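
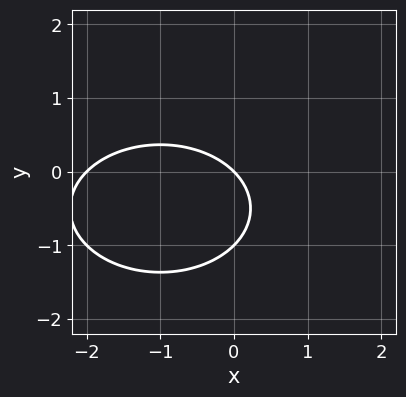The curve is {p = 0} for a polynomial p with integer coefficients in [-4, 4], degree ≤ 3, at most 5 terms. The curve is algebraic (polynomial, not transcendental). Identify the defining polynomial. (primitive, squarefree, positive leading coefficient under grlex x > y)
First, deg p = 2. A generic line meets the curve in up to 2 points.
Next, against the integer gridlines: the y-axis gridline crossings are at y ∈ {-1, 0}; among the integer gridlines, it crosses the x-axis at x ∈ {-2, 0}.
Finally, putting this together gives p.

x^2 + 2*y^2 + 2*x + 2*y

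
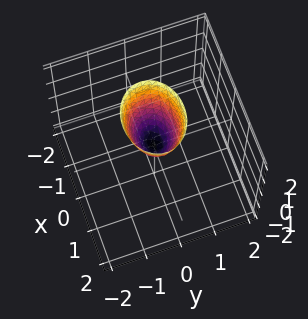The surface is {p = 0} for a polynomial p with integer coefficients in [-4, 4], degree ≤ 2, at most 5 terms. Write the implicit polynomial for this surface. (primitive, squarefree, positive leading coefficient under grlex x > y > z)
2*x^2 + 3*y^2 - z

1. deg p = 2. A single bowl opening along one axis; a quadric.
2. Symmetries: mirror symmetry x ↦ −x ⇒ only even powers of x; mirror symmetry y ↦ −y ⇒ only even powers of y.
3. Checking where it meets the axes: one x-axis crossing is at x = 0; one z-axis crossing is at z = 0; it crosses the y-axis at the gridline y = 0.
4. Fitting integer coefficients to these (and the overall shape) gives p.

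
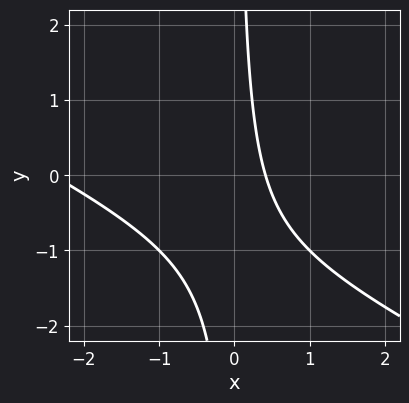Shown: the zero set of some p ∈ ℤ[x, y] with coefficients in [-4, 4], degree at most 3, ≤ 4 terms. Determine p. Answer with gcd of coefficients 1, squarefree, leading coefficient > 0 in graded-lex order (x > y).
1. deg p = 2. The shape is more complex than any degree-1 curve.
2. From the visible intercepts: the curve avoids every integer y-axis point in the box.
3. The integer polynomial consistent with all of this is the stated p.

x^2 + 2*x*y + 2*x - 1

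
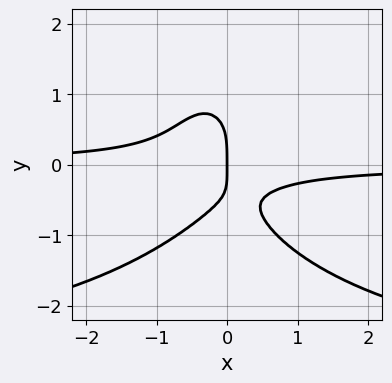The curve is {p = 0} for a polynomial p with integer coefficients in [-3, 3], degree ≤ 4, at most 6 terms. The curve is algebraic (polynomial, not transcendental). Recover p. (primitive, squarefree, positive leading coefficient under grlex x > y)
1. deg p = 4.
2. Checking where it meets the axes: it meets the y-axis at y = 0 (among the integer gridlines); it meets the x-axis at x = 0 (among the integer gridlines).
3. Matching integer coefficients to the picture gives p.

x^2*y^2 + y^4 + 3*x^2*y + x*y + x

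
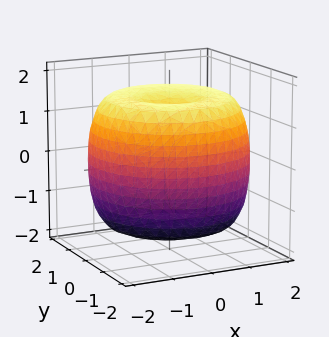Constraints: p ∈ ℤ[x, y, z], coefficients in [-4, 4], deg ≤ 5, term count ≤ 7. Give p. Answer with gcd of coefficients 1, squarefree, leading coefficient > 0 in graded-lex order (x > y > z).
x^4 + 2*x^2*y^2 + y^4 - 3*x^2 - 3*y^2 + 2*z^2 - 3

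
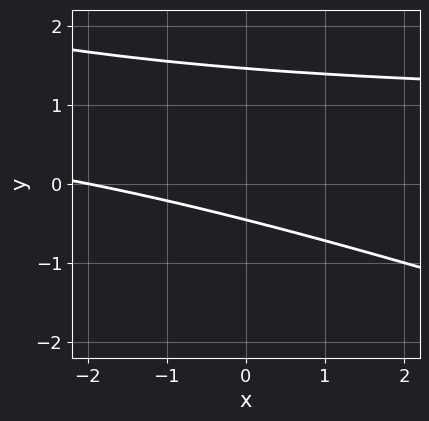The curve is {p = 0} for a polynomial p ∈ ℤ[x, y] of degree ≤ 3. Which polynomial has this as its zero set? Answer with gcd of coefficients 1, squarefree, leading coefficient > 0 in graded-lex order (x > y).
1. deg p = 2. No degree-1 curve has this shape.
2. Against the integer gridlines: it crosses the x-axis at the gridline x = -2.
3. Together with the visible shape, these determine p as stated.

x*y + 3*y^2 - x - 3*y - 2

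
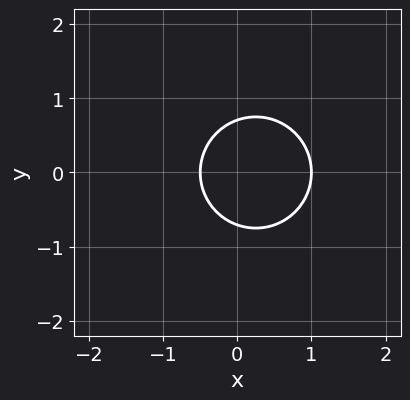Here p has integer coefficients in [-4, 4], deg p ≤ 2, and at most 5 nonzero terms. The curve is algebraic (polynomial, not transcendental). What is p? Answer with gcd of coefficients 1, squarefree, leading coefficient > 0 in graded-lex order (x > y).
1. The degree is 2 — no degree-1 curve has this shape.
2. Symmetries: it's symmetric under y → −y, forcing even powers of y.
3. Observable constraints: it crosses the x-axis at the gridline x = 1.
4. Fitting integer coefficients to these (and the overall shape) gives p.

2*x^2 + 2*y^2 - x - 1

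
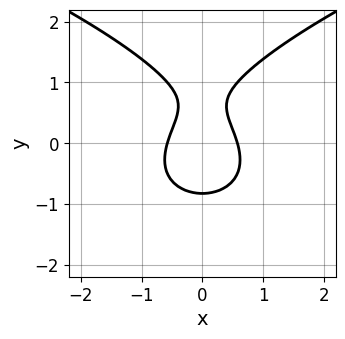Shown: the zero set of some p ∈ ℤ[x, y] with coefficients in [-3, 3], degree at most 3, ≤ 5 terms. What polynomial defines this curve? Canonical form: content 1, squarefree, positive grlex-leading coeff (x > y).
(a) Degree: no degree-2 curve has this shape, so deg p = 3.
(b) Symmetries: it's symmetric under x → −x, forcing even powers of x.
(c) Fitting integer coefficients to these (and the overall shape) gives p.

2*y^3 - 3*x^2 - y^2 - y + 1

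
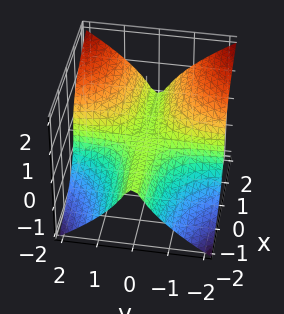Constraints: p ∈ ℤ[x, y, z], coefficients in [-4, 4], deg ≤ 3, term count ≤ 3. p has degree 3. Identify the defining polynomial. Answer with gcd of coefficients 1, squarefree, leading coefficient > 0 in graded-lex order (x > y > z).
First, deg p = 3.
Then, observable constraints: every point of the x-axis in the box is on the surface; it crosses the z-axis at the gridline z = 0.
Finally, these observations pin down the coefficients.

2*x*y^2 - 2*z^3 - z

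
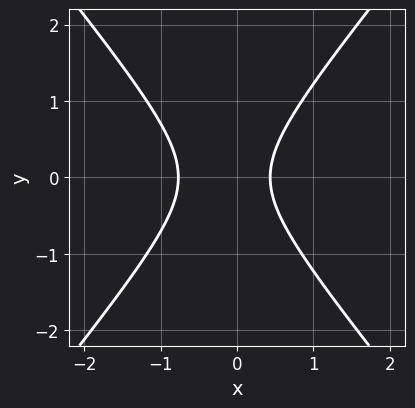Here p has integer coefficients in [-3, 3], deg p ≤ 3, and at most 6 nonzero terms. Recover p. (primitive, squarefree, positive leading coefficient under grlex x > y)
3*x^2 - 2*y^2 + x - 1

First, deg p = 2.
Then, symmetries: it's symmetric under y → −y, forcing even powers of y.
Next, checking where it meets the axes: no y-intercept at any integer in the box.
Finally, assembling these constraints gives the stated polynomial.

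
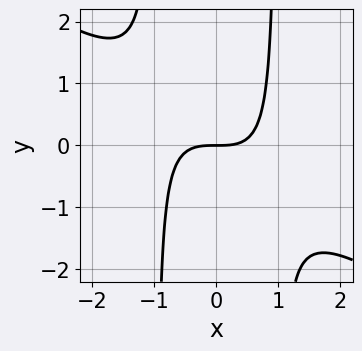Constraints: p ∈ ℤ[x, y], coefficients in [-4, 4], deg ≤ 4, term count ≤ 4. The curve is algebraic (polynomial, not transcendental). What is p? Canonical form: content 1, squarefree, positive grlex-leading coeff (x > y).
1. The degree is 3 — a generic line meets the curve in up to 3 points.
2. From the axis intercepts and sections: it meets the y-axis at y = 0 (among the integer gridlines); it meets the x-axis at x = 0 (among the integer gridlines).
3. Assembling these constraints gives the stated polynomial.

2*x^3 + 3*x^2*y - 3*y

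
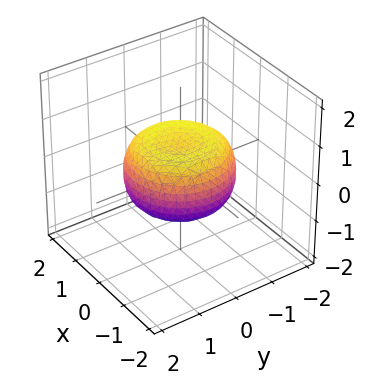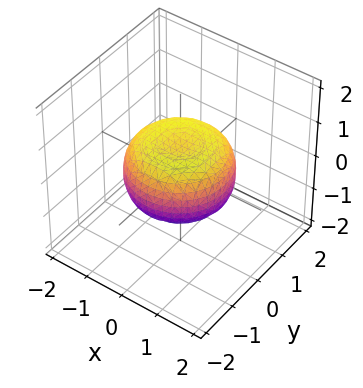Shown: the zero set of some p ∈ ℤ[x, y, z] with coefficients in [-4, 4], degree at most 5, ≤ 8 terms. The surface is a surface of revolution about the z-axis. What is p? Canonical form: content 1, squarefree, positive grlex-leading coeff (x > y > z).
x^4 + 2*x^2*y^2 + y^4 - x^2 - y^2 + 2*z^2 - 1

(a) The degree is 4 — the shape is more complex than any degree-3 surface.
(b) Symmetries: rotational symmetry about the z-axis ⇒ p depends on x, y only through x² + y².
(c) From the axis intercepts and sections: a circular section at z = 0 has radius between 1 and 2.
(d) Solving for integer coefficients yields p as stated.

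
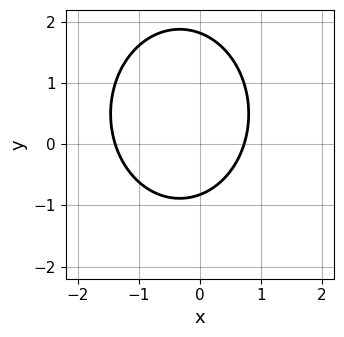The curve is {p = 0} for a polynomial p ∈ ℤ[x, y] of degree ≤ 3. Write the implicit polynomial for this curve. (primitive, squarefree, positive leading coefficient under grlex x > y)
3*x^2 + 2*y^2 + 2*x - 2*y - 3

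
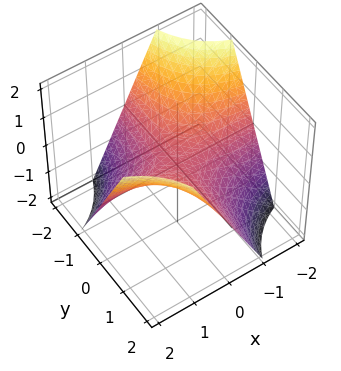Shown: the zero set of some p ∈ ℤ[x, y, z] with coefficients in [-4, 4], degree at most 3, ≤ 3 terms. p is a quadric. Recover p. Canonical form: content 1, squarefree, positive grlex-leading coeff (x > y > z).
1. The degree is 2 — a saddle surface; a quadric.
2. From the visible intercepts: every point of the y-axis in the box is on the surface; it crosses the z-axis at the gridline z = 0; every point of the x-axis in the box is on the surface.
3. Together with the visible shape, these determine p as stated.

x*y - z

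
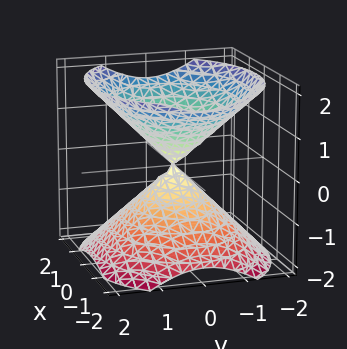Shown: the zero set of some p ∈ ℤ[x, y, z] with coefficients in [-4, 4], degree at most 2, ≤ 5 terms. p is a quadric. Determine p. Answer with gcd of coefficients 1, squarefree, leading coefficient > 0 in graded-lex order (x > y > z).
2*x^2 + 3*y^2 - 3*z^2

(a) I count 2 distinct pieces.
(b) Degree: a double cone through the origin; a quadric, so deg p = 2.
(c) Symmetries: the y ↦ −y reflection is a symmetry, so y appears only in even powers; mirror symmetry x ↦ −x ⇒ only even powers of x; mirror symmetry z ↦ −z ⇒ only even powers of z.
(d) From the axis intercepts and sections: it meets the z-axis at z = 0 (among the integer gridlines); it meets the y-axis at y = 0 (among the integer gridlines).
(e) Fitting integer coefficients to these (and the overall shape) gives p.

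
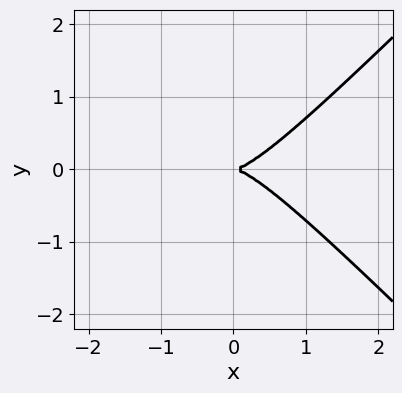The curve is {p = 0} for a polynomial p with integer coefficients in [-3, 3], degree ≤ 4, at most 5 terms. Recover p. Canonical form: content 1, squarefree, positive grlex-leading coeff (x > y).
x^3 - x*y^2 - y^2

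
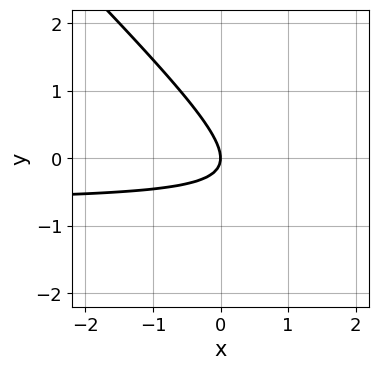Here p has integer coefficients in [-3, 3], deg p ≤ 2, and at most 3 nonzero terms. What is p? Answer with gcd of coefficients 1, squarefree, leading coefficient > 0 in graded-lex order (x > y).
3*x*y + 3*y^2 + 2*x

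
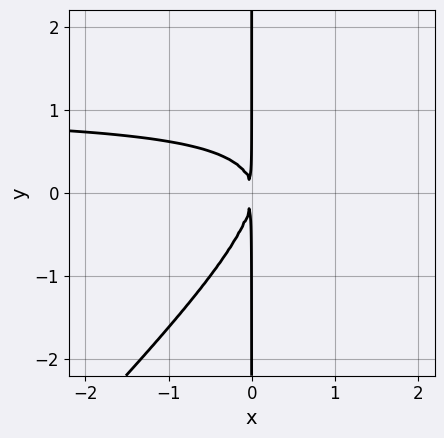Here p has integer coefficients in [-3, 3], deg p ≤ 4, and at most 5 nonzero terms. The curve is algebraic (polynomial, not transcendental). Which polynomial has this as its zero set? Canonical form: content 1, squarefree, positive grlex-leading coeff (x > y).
Degree: the shape is more complex than any degree-2 curve, so deg p = 3.
Observable constraints: the visible y-axis segment lies entirely on the curve.
Assembling these constraints gives the stated polynomial.

x^2*y - x*y^2 - x^2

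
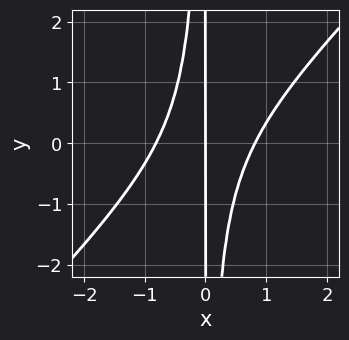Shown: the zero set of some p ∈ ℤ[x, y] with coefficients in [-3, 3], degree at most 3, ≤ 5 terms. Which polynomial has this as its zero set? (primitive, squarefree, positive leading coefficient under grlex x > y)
3*x^3 - 3*x^2*y - 2*x

First, the degree is 3 — a generic line meets the curve in up to 3 points.
Next, reading off the gridlines: one x-axis crossing is at x = 0; every point of the y-axis in the box is on the curve.
Finally, fitting integer coefficients to these (and the overall shape) gives p.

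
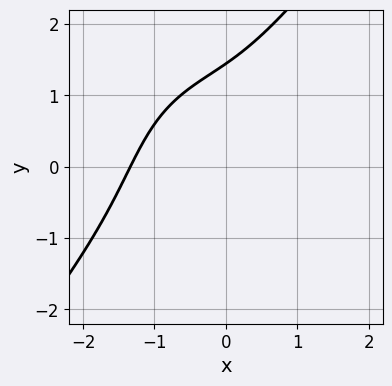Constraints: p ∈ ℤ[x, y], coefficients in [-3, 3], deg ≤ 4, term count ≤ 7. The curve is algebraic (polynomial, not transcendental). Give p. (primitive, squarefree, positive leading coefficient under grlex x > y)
1. The degree is 3 — the shape is more complex than any degree-2 curve.
2. Solving for integer coefficients yields p as stated.

2*x^3 - y^3 + x^2 + 3*x*y + 3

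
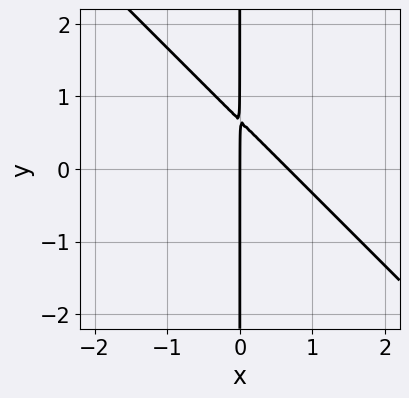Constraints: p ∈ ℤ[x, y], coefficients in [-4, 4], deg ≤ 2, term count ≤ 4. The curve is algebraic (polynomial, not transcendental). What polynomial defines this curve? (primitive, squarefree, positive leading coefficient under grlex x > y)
3*x^2 + 3*x*y - 2*x

(a) The degree is 2 — a generic line meets the curve in up to 2 points.
(b) Observable constraints: one x-axis crossing is at x = 0; every point of the y-axis in the box is on the curve.
(c) Assembling these constraints gives the stated polynomial.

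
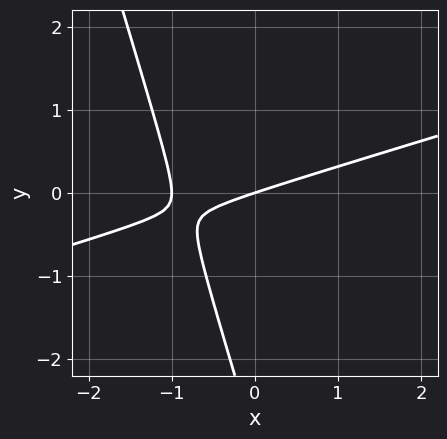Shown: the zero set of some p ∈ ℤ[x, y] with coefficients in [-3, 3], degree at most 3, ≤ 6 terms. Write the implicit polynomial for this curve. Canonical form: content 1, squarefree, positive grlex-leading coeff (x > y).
(a) Degree: no degree-1 curve has this shape, so deg p = 2.
(b) From the axis intercepts and sections: the x-axis gridline crossings are at x ∈ {-1, 0}; one y-axis crossing is at y = 0.
(c) Fitting integer coefficients to these (and the overall shape) gives p.

x^2 - 3*x*y - y^2 + x - 3*y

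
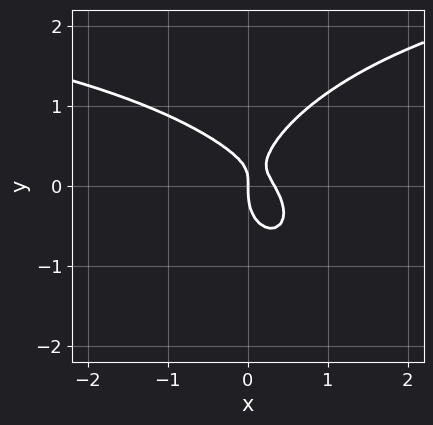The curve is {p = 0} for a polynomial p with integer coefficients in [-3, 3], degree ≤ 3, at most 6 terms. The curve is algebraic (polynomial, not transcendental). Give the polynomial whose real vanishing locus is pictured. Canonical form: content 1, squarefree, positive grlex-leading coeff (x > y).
x^2*y + 2*y^3 - 3*x^2 - 2*x*y + x

(a) Degree: a generic line meets the curve in up to 3 points, so deg p = 3.
(b) From the axis intercepts and sections: one x-axis crossing is at x = 0; it meets the y-axis at y = 0 (among the integer gridlines).
(c) Assembling these constraints gives the stated polynomial.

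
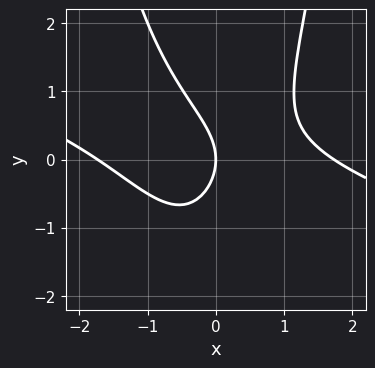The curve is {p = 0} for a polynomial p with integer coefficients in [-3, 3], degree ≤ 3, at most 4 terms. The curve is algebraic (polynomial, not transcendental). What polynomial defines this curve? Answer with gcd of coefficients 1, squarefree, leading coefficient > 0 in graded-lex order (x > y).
x^3 + 3*x^2*y - 2*y^2 - 3*x

1. Degree: a generic line meets the curve in up to 3 points, so deg p = 3.
2. Reading off the gridlines: it meets the x-axis at x = 0 (among the integer gridlines); one y-axis crossing is at y = 0.
3. Matching integer coefficients to the picture gives p.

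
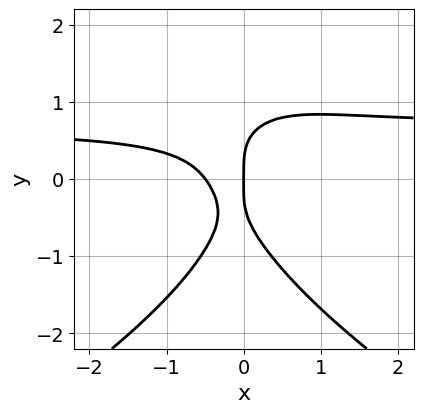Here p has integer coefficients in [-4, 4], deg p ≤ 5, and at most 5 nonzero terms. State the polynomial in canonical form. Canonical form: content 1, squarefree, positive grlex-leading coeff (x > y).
1. Degree: no degree-3 curve has this shape, so deg p = 4.
2. From the visible intercepts: one x-axis crossing is at x = 0; it meets the y-axis at y = 0 (among the integer gridlines).
3. These observations pin down the coefficients.

y^4 + 3*x^2*y - 2*x^2 - x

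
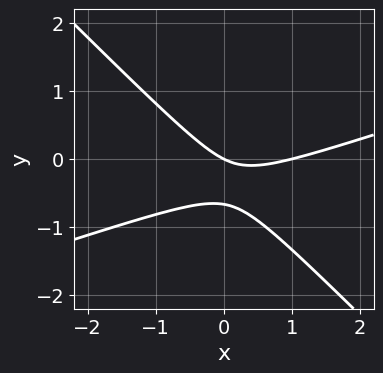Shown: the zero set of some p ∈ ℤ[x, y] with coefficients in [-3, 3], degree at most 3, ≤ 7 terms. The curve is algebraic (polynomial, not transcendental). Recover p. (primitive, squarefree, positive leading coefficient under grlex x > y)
First, deg p = 2. A generic line meets the curve in up to 2 points.
Then, checking where it meets the axes: one y-axis crossing is at y = 0; among the integer gridlines, it crosses the x-axis at x ∈ {0, 1}.
Finally, assembling these constraints gives the stated polynomial.

x^2 - 2*x*y - 3*y^2 - x - 2*y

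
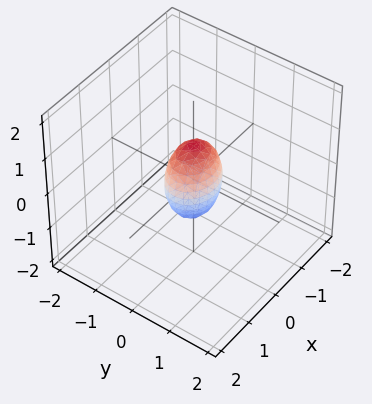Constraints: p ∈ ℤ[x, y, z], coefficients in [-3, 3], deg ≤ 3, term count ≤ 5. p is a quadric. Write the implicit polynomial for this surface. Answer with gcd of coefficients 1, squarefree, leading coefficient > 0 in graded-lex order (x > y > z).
2*x^2 + 3*y^2 + z^2 - 1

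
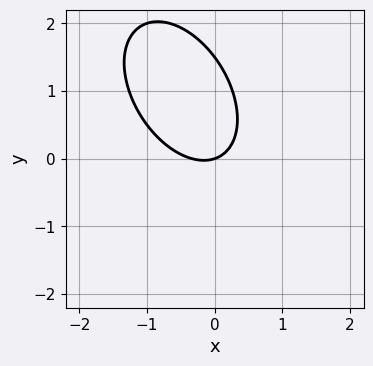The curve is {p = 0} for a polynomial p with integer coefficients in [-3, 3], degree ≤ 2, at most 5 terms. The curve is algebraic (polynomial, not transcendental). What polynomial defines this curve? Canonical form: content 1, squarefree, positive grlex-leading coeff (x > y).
(a) deg p = 2. No degree-1 curve has this shape.
(b) Observable constraints: it meets the y-axis at y = 0 (among the integer gridlines); one x-axis crossing is at x = 0.
(c) Putting this together gives p.

3*x^2 + 2*x*y + 2*y^2 + x - 3*y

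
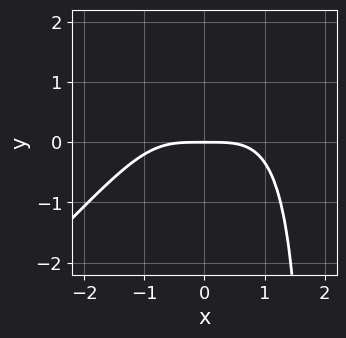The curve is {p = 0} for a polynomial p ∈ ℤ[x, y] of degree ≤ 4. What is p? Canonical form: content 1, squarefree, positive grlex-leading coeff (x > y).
x^4 - x^3*y + x^2*y + 3*y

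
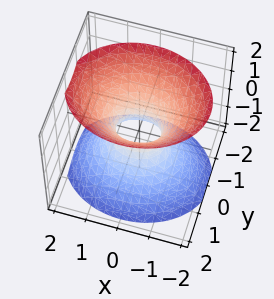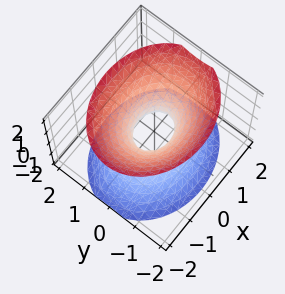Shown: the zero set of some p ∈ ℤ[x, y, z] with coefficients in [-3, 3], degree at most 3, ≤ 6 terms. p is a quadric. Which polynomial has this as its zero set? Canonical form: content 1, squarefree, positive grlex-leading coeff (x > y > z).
First, degree: an hourglass — one-sheet hyperboloid; a quadric, so deg p = 2.
Next, symmetries: it's symmetric under y → −y, forcing even powers of y; the x ↦ −x reflection is a symmetry, so x appears only in even powers; it's symmetric under z → −z, forcing even powers of z.
Next, reading off the gridlines: it misses every integer gridline on the z-axis.
Finally, solving for integer coefficients yields p as stated.

2*x^2 + 3*y^2 - 2*z^2 - 1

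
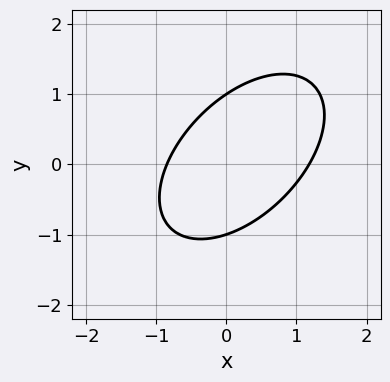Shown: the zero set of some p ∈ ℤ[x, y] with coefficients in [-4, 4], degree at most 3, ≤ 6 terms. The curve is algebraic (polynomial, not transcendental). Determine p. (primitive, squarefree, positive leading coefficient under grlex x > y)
3*x^2 - 3*x*y + 3*y^2 - x - 3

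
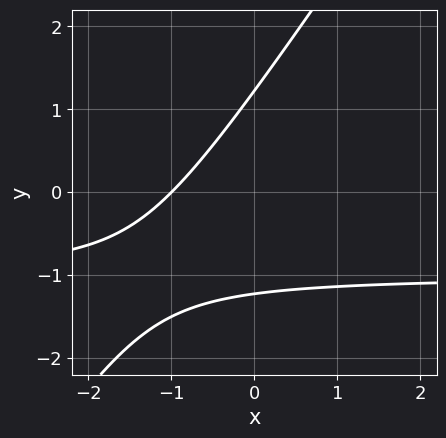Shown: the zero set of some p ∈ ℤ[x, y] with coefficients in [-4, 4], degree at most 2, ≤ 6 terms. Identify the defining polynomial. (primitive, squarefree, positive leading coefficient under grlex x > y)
1. The degree is 2 — no degree-1 curve has this shape.
2. Reading off the gridlines: one x-axis crossing is at x = -1.
3. Together with the visible shape, these determine p as stated.

3*x*y - 2*y^2 + 3*x + 3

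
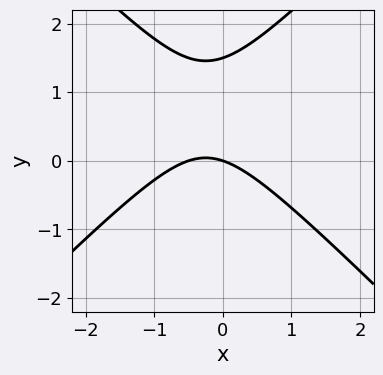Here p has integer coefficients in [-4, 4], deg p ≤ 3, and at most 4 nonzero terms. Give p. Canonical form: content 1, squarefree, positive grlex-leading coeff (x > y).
2*x^2 - 2*y^2 + x + 3*y

(a) Degree: no degree-1 curve has this shape, so deg p = 2.
(b) From the axis intercepts and sections: it crosses the x-axis at the gridline x = 0; it meets the y-axis at y = 0 (among the integer gridlines).
(c) Putting this together gives p.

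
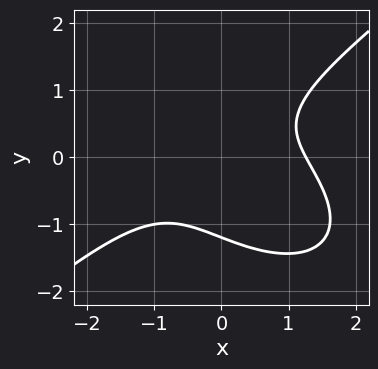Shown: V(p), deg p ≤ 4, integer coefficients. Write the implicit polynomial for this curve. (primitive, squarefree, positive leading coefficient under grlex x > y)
First, degree: a generic line meets the curve in up to 3 points, so deg p = 3.
Finally, the integer polynomial consistent with all of this is the stated p.

x^3 - 2*y^3 + 2*x*y - y^2 - 2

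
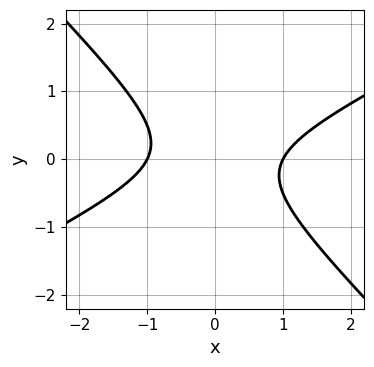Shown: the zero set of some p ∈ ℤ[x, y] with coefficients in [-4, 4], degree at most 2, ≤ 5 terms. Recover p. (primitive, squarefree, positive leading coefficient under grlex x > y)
First, degree: no degree-1 curve has this shape, so deg p = 2.
Next, checking where it meets the axes: among the integer gridlines, it crosses the x-axis at x ∈ {-1, 1}; the curve avoids every integer y-axis point in the box.
Finally, fitting integer coefficients to these (and the overall shape) gives p.

x^2 - x*y - 2*y^2 - 1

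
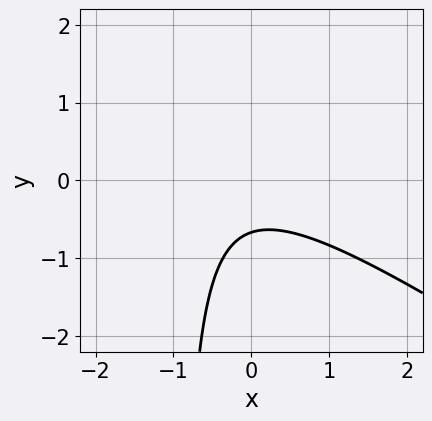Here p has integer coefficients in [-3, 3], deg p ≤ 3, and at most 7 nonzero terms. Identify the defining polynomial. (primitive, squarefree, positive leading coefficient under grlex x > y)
2*x^2 + 3*x*y + x + 3*y + 2

1. Degree: the shape is more complex than any degree-1 curve, so deg p = 2.
2. From the axis intercepts and sections: it misses every integer gridline on the x-axis.
3. Putting this together gives p.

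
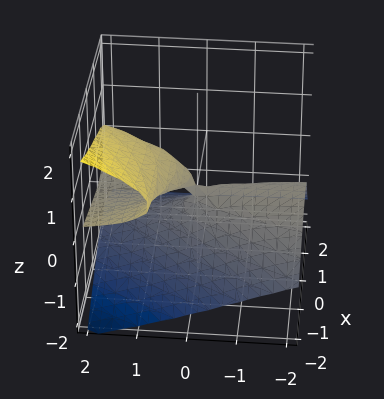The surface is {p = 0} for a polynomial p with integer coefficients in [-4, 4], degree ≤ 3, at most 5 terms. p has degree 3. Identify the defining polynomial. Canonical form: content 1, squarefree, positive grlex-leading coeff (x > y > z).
x^2*z - x*y*z - 3*z^3 - x^2 + 2*y*z

(a) deg p = 3.
(b) From the visible intercepts: it crosses the z-axis at the gridline z = 0; it meets the x-axis at x = 0 (among the integer gridlines); every point of the y-axis in the box is on the surface.
(c) Matching integer coefficients to the picture gives p.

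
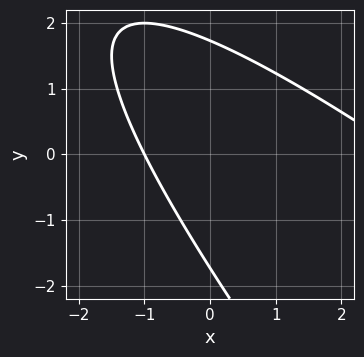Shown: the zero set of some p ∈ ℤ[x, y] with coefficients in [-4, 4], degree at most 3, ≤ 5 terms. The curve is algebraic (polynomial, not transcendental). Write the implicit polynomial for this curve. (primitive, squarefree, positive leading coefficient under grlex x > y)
x^2 + 2*x*y + y^2 - 2*x - 3

deg p = 2. No degree-1 curve has this shape.
From the axis intercepts and sections: it meets the x-axis at x = -1 (among the integer gridlines).
The integer polynomial consistent with all of this is the stated p.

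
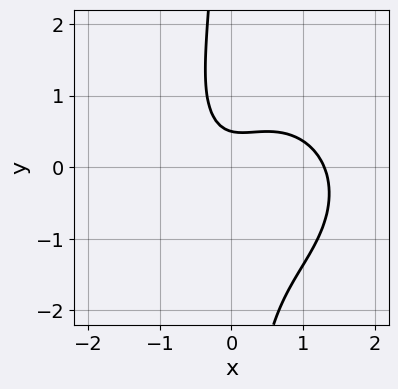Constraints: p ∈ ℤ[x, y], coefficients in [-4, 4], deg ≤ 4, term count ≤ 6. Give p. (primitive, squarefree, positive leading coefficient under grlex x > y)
2*x^3 + 2*x*y^2 - 2*x^2 + 2*y - 1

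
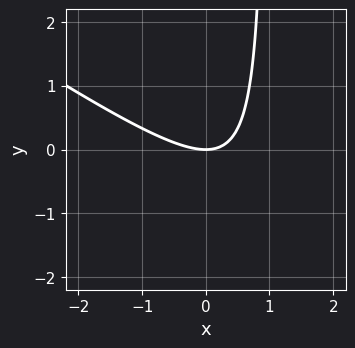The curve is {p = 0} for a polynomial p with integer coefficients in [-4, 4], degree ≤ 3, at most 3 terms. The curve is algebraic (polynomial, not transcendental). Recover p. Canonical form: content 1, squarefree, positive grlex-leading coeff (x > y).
2*x^2 + 3*x*y - 3*y

First, the degree is 2 — a generic line meets the curve in up to 2 points.
Next, reading off the gridlines: it meets the y-axis at y = 0 (among the integer gridlines); it crosses the x-axis at the gridline x = 0.
Finally, matching integer coefficients to the picture gives p.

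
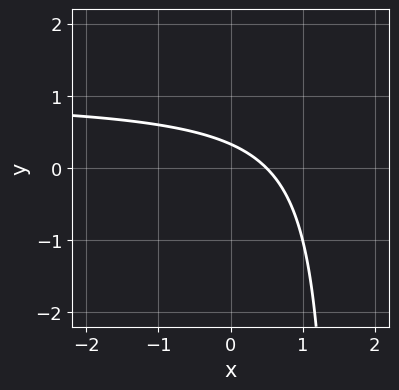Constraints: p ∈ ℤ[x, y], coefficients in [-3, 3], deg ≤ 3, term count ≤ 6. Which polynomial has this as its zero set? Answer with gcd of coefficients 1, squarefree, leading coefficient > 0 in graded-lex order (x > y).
1. The degree is 2 — no degree-1 curve has this shape.
2. Solving for integer coefficients yields p as stated.

2*x*y - 2*x - 3*y + 1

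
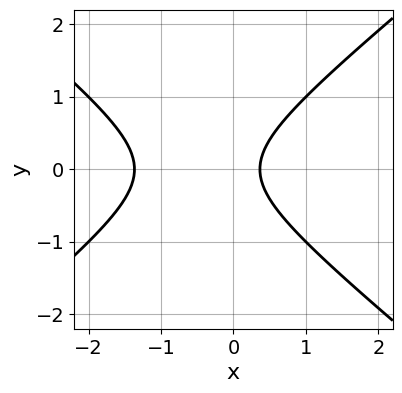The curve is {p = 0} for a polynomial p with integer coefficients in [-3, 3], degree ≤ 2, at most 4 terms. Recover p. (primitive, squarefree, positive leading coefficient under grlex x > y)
Degree: the shape is more complex than any degree-1 curve, so deg p = 2.
Symmetries: the y ↦ −y reflection is a symmetry, so y appears only in even powers.
Against the integer gridlines: the curve avoids every integer y-axis point in the box.
Matching integer coefficients to the picture gives p.

2*x^2 - 3*y^2 + 2*x - 1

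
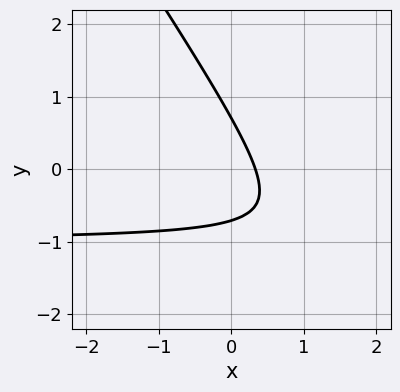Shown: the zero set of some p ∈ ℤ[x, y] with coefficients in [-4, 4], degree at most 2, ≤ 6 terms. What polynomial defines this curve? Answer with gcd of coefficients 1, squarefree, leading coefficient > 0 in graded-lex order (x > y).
The degree is 2 — the shape is more complex than any degree-1 curve.
The integer polynomial consistent with all of this is the stated p.

3*x*y + 2*y^2 + 3*x - 1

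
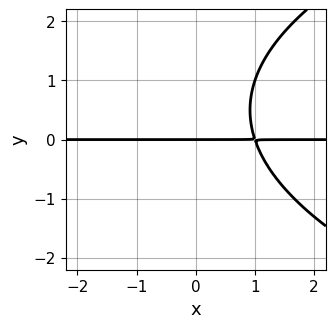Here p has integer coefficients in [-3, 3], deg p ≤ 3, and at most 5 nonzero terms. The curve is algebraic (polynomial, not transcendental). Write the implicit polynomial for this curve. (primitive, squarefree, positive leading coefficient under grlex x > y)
(a) The degree is 3 — no degree-2 curve has this shape.
(b) Observable constraints: every point of the x-axis in the box is on the curve; one y-axis crossing is at y = 0.
(c) Fitting integer coefficients to these (and the overall shape) gives p.

y^3 - 3*x*y - y^2 + 3*y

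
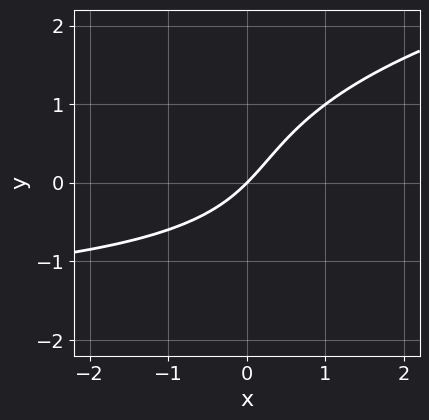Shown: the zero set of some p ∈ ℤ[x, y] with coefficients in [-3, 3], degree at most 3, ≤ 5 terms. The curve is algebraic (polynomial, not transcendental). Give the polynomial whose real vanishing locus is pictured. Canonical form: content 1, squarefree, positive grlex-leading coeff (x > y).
The degree is 3 — the shape is more complex than any degree-2 curve.
Observable constraints: it meets the x-axis at x = 0 (among the integer gridlines); it crosses the y-axis at the gridline y = 0.
Putting this together gives p.

y^3 - x*y - 2*x + 2*y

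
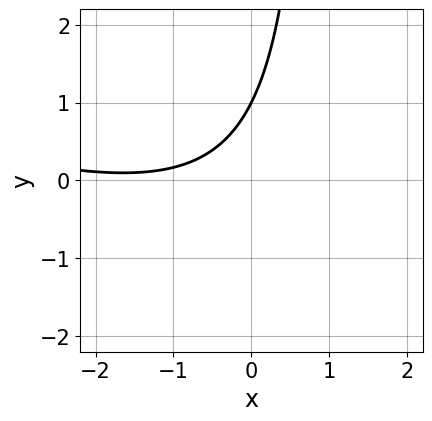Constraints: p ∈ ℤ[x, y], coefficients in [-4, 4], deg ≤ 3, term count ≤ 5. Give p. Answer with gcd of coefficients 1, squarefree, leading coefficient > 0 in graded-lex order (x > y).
First, degree: the shape is more complex than any degree-1 curve, so deg p = 2.
Next, from the visible intercepts: it crosses the y-axis at the gridline y = 1; the curve avoids every integer x-axis point in the box.
Finally, fitting integer coefficients to these (and the overall shape) gives p.

x^2 + 3*x*y + 3*x - 3*y + 3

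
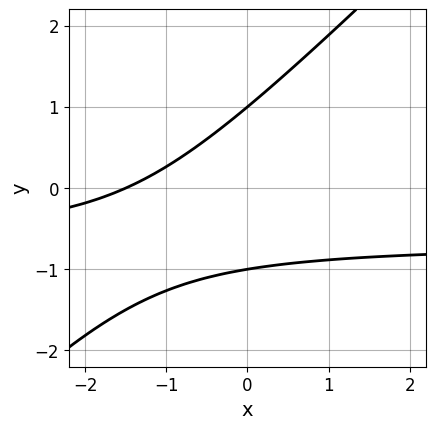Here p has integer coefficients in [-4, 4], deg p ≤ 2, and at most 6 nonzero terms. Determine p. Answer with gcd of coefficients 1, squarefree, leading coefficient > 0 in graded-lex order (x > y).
1. The degree is 2 — a generic line meets the curve in up to 2 points.
2. From the visible intercepts: among the integer gridlines, it crosses the y-axis at y ∈ {-1, 1}.
3. Solving for integer coefficients yields p as stated.

3*x*y - 3*y^2 + 2*x + 3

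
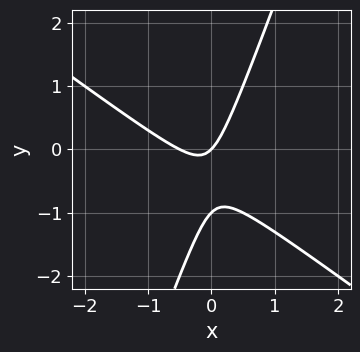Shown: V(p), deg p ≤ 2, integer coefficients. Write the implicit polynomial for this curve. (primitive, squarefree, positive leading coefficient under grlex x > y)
1. The degree is 2 — no degree-1 curve has this shape.
2. Checking where it meets the axes: it meets the x-axis at x = 0 (among the integer gridlines); the y-axis gridline crossings are at y ∈ {-1, 0}.
3. Solving for integer coefficients yields p as stated.

2*x^2 + 2*x*y - y^2 + x - y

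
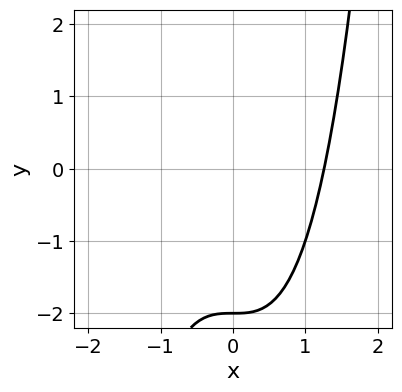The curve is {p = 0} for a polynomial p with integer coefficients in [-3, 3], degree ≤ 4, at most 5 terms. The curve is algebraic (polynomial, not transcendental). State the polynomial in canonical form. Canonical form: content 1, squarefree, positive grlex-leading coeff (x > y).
1. deg p = 3.
2. Reading off the gridlines: it meets the y-axis at y = -2 (among the integer gridlines).
3. Fitting integer coefficients to these (and the overall shape) gives p.

x^3 - y - 2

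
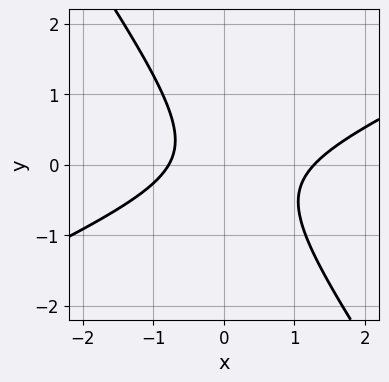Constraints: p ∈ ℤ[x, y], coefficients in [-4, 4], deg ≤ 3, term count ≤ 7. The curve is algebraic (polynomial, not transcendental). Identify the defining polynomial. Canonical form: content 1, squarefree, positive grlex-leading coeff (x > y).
First, the degree is 2 — the shape is more complex than any degree-1 curve.
Then, checking where it meets the axes: the curve avoids every integer y-axis point in the box.
Finally, matching integer coefficients to the picture gives p.

2*x^2 - 3*x*y - 3*y^2 - x - 2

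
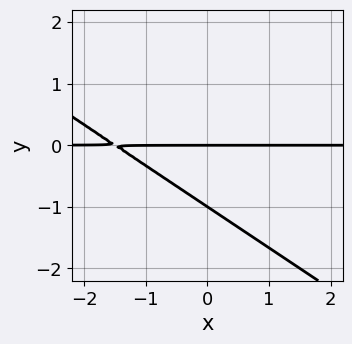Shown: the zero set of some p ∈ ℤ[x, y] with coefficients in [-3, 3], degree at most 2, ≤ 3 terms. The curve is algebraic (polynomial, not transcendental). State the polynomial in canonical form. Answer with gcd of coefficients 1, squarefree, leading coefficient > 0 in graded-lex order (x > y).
2*x*y + 3*y^2 + 3*y

First, deg p = 2. A generic line meets the curve in up to 2 points.
Then, from the axis intercepts and sections: every point of the x-axis in the box is on the curve; the y-axis gridline crossings are at y ∈ {-1, 0}.
Finally, together with the visible shape, these determine p as stated.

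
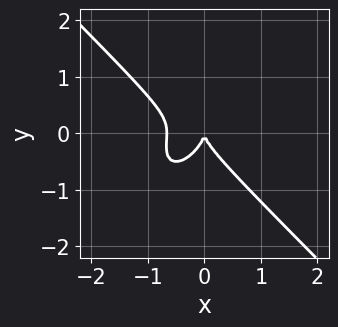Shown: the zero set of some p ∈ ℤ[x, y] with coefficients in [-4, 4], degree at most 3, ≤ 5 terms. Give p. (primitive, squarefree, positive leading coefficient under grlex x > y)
3*x^3 - x*y^2 + 2*y^3 + 2*x^2

First, the degree is 3 — the shape is more complex than any degree-2 curve.
Then, checking where it meets the axes: one y-axis crossing is at y = 0; it meets the x-axis at x = 0 (among the integer gridlines).
Finally, these observations pin down the coefficients.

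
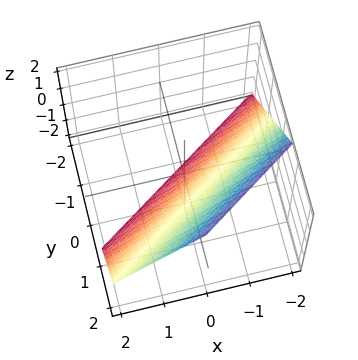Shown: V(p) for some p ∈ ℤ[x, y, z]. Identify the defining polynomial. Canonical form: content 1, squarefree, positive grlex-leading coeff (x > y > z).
First, degree: every cross-section is a straight line — this is a plane, so deg p = 1.
Next, from the axis intercepts and sections: it meets the z-axis at z = -1 (among the integer gridlines); one x-axis crossing is at x = -1.
Finally, putting this together gives p.

2*x - 3*y + 2*z + 2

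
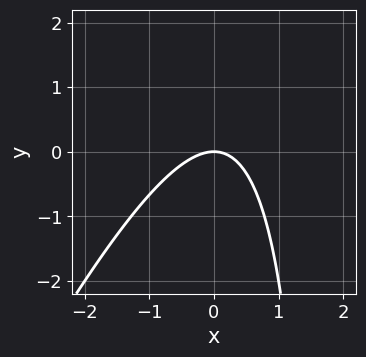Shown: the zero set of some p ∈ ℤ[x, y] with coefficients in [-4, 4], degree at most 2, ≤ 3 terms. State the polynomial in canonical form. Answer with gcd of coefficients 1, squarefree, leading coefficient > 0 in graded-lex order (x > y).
deg p = 2. The shape is more complex than any degree-1 curve.
Against the integer gridlines: it meets the x-axis at x = 0 (among the integer gridlines); it crosses the y-axis at the gridline y = 0.
Putting this together gives p.

2*x^2 - x*y + 2*y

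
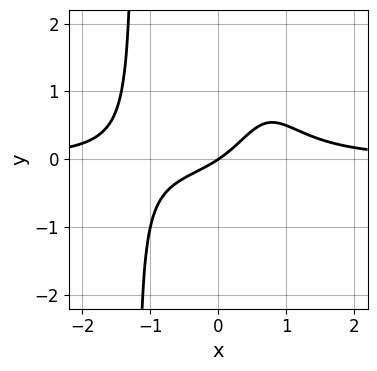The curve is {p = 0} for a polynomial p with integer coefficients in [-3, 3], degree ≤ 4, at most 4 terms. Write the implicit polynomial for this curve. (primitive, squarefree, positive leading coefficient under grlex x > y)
3*x^3*y - 2*x*y - 2*x + 3*y

1. Degree: no degree-3 curve has this shape, so deg p = 4.
2. Against the integer gridlines: it crosses the x-axis at the gridline x = 0; it crosses the y-axis at the gridline y = 0.
3. Assembling these constraints gives the stated polynomial.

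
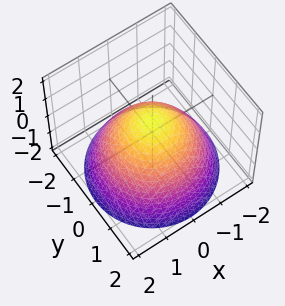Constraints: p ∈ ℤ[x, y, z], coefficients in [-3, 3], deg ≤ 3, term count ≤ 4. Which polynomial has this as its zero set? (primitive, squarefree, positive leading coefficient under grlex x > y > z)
(a) Degree: no degree-1 surface has this shape, so deg p = 2.
(b) Symmetries: rotational symmetry about the z-axis ⇒ p depends on x, y only through x² + y².
(c) Checking where it meets the axes: among the integer gridlines, it crosses the y-axis at y ∈ {-1, 1}; among the integer gridlines, it crosses the x-axis at x ∈ {-1, 1}.
(d) Assembling these constraints gives the stated polynomial.

2*x^2 + 2*y^2 + 3*z - 2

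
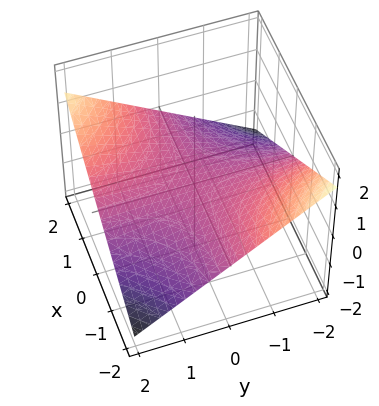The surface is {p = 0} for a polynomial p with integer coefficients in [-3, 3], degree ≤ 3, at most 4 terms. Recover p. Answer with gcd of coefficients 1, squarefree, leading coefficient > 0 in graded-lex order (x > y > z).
1. The degree is 2 — a saddle surface; a quadric.
2. Reading off the gridlines: the visible x-axis segment lies entirely on the surface; every point of the y-axis in the box is on the surface.
3. Together with the visible shape, these determine p as stated.

x*y - 3*z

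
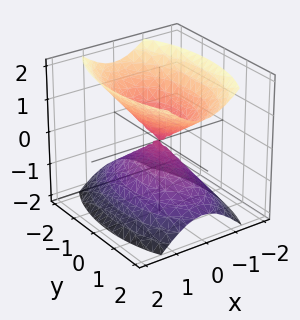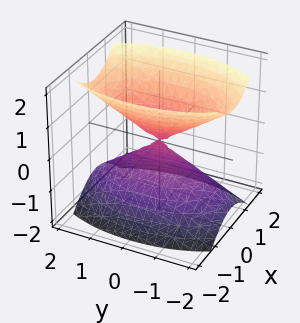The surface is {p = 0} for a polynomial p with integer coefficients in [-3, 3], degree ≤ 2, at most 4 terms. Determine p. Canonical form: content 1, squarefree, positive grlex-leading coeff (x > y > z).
3*x^2 + y^2 - 2*z^2

First, I count 2 distinct pieces.
Next, the degree is 2 — a double cone through the origin; a quadric.
Next, symmetries: it's symmetric under x → −x, forcing even powers of x; the y ↦ −y reflection is a symmetry, so y appears only in even powers; mirror symmetry z ↦ −z ⇒ only even powers of z.
Next, observable constraints: it crosses the z-axis at the gridline z = 0; it crosses the y-axis at the gridline y = 0; it crosses the x-axis at the gridline x = 0.
Finally, together with the visible shape, these determine p as stated.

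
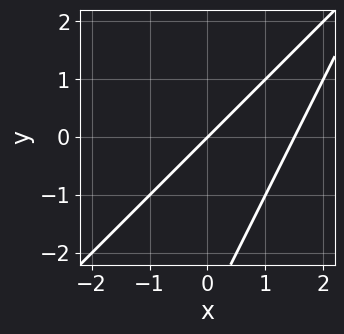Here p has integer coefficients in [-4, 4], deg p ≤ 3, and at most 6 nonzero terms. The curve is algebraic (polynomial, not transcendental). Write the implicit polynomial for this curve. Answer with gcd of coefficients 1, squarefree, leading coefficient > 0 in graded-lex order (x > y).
Degree: the shape is more complex than any degree-1 curve, so deg p = 2.
From the visible intercepts: one y-axis crossing is at y = 0; it crosses the x-axis at the gridline x = 0.
Together with the visible shape, these determine p as stated.

2*x^2 - 3*x*y + y^2 - 3*x + 3*y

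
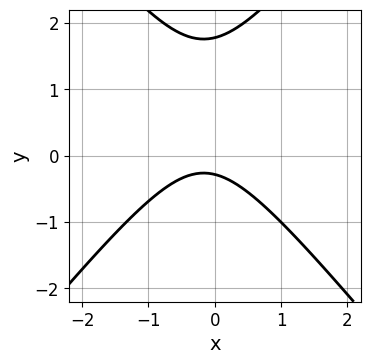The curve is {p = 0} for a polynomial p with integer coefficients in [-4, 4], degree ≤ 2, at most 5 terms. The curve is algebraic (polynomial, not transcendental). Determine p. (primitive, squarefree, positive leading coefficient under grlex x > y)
(a) The degree is 2 — no degree-1 curve has this shape.
(b) Observable constraints: no x-intercept at any integer in the box.
(c) The integer polynomial consistent with all of this is the stated p.

3*x^2 - 2*y^2 + x + 3*y + 1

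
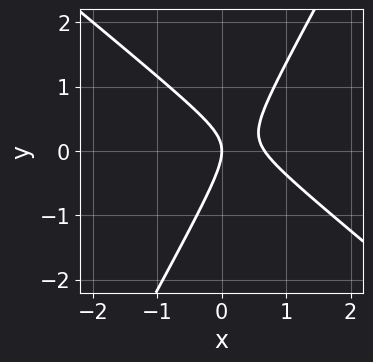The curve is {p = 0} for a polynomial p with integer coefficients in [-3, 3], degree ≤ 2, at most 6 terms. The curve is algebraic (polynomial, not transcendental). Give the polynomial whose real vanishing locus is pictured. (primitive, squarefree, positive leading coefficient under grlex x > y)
First, degree: the shape is more complex than any degree-1 curve, so deg p = 2.
Next, checking where it meets the axes: one x-axis crossing is at x = 0; it crosses the y-axis at the gridline y = 0.
Finally, the integer polynomial consistent with all of this is the stated p.

3*x^2 + 2*x*y - 2*y^2 - 2*x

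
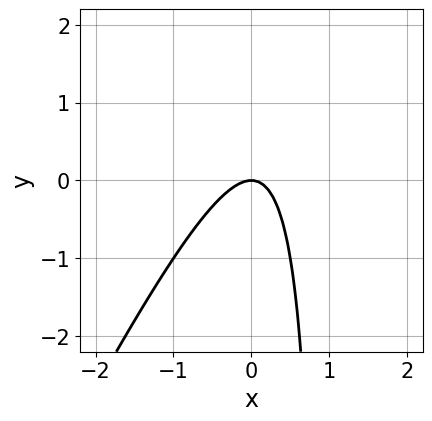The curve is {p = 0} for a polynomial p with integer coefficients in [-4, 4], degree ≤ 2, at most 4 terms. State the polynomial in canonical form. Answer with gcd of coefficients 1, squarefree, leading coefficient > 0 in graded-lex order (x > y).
2*x^2 - x*y + y

(a) deg p = 2. The shape is more complex than any degree-1 curve.
(b) From the axis intercepts and sections: it meets the y-axis at y = 0 (among the integer gridlines); it meets the x-axis at x = 0 (among the integer gridlines).
(c) Matching integer coefficients to the picture gives p.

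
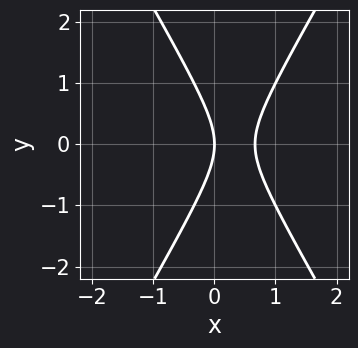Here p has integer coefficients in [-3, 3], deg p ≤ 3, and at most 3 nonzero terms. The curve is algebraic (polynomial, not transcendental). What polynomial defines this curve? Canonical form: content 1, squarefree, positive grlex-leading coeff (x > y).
3*x^2 - y^2 - 2*x

First, degree: a generic line meets the curve in up to 2 points, so deg p = 2.
Then, symmetries: it's symmetric under y → −y, forcing even powers of y.
Next, observable constraints: it crosses the x-axis at the gridline x = 0; it meets the y-axis at y = 0 (among the integer gridlines).
Finally, assembling these constraints gives the stated polynomial.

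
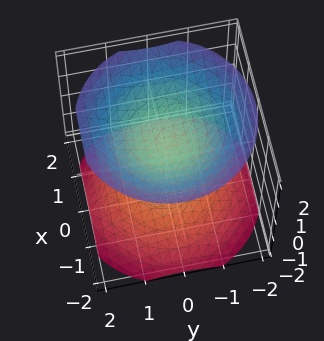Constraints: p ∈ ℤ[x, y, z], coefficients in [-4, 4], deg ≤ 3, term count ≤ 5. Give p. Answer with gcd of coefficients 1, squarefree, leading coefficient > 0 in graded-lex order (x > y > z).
2*x^2 + 2*y^2 - 3*z^2 + 3

1. There are 2 components. They look like related sheets of one shape, so recover p as a whole.
2. Degree: two sheets facing apart; a quadric, so deg p = 2.
3. Symmetries: mirror symmetry z ↦ −z ⇒ only even powers of z; the surface is invariant under rotation about z: p = q(x² + y², z).
4. Checking where it meets the axes: among the integer gridlines, it crosses the z-axis at z ∈ {-1, 1}; the surface avoids every integer x-axis point in the box.
5. The integer polynomial consistent with all of this is the stated p.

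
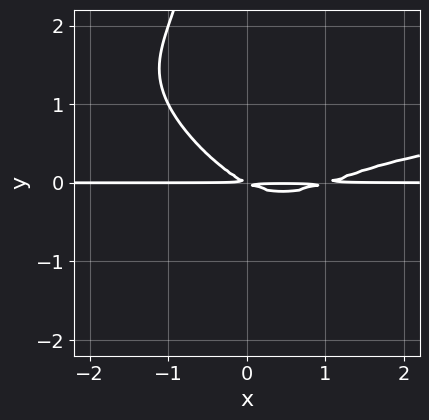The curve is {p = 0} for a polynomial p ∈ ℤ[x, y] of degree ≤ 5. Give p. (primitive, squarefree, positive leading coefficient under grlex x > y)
x^2*y^2 + x*y^3 - x^2*y + x*y + 2*y^2

The degree is 4 — the shape is more complex than any degree-3 curve.
From the axis intercepts and sections: the visible x-axis segment lies entirely on the curve.
Assembling these constraints gives the stated polynomial.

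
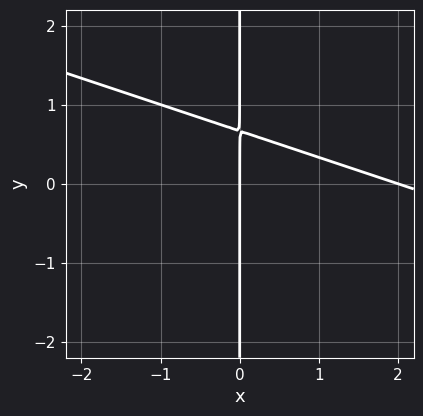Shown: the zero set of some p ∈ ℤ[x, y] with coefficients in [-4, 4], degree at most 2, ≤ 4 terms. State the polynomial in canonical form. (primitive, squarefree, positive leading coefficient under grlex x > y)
First, degree: no degree-1 curve has this shape, so deg p = 2.
Then, reading off the gridlines: among the integer gridlines, it crosses the x-axis at x ∈ {0, 2}; the visible y-axis segment lies entirely on the curve.
Finally, fitting integer coefficients to these (and the overall shape) gives p.

x^2 + 3*x*y - 2*x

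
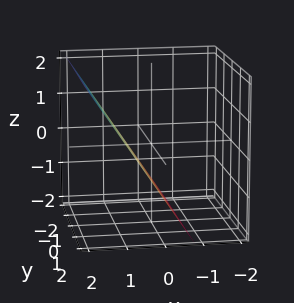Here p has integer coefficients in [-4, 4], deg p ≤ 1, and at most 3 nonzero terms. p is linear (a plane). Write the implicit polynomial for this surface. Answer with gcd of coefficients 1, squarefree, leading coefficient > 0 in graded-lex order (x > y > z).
3*x - 2*z - 2

The degree is 1 — every cross-section is a straight line — this is a plane.
Reading off the gridlines: it misses every integer gridline on the y-axis; it meets the z-axis at z = -1 (among the integer gridlines).
These observations pin down the coefficients.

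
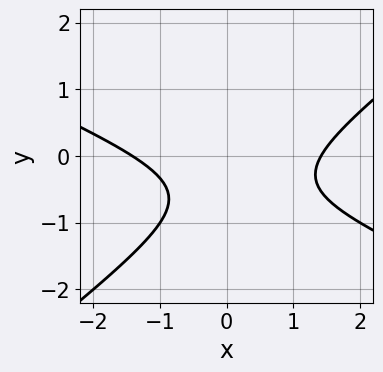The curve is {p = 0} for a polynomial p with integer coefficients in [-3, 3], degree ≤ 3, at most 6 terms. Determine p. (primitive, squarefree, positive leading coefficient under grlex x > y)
x^2 + x*y - 3*y^2 - 3*y - 2

deg p = 2. A generic line meets the curve in up to 2 points.
Observable constraints: no y-intercept at any integer in the box.
Fitting integer coefficients to these (and the overall shape) gives p.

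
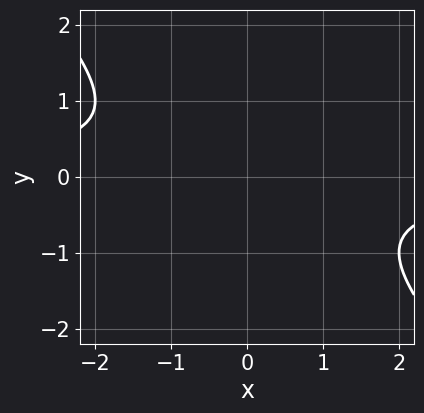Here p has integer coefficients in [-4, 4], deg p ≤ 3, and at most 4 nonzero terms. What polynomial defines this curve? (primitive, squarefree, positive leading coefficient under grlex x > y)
x*y + y^2 + 1

1. The degree is 2 — a generic line meets the curve in up to 2 points.
2. From the axis intercepts and sections: the curve avoids every integer x-axis point in the box; the curve avoids every integer y-axis point in the box.
3. Matching integer coefficients to the picture gives p.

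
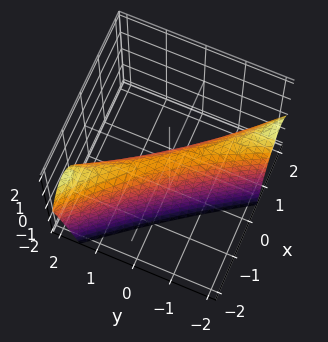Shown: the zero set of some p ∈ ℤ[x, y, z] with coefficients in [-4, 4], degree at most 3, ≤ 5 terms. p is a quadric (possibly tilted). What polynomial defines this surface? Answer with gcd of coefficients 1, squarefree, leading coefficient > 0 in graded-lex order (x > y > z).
2*x^2 + 3*x*y + y^2 + z

1. The degree is 2 — no degree-1 surface has this shape.
2. Against the integer gridlines: one z-axis crossing is at z = 0; one y-axis crossing is at y = 0; it crosses the x-axis at the gridline x = 0.
3. Together with the visible shape, these determine p as stated.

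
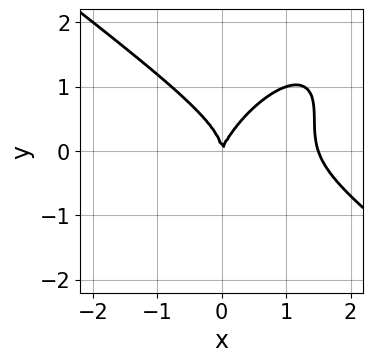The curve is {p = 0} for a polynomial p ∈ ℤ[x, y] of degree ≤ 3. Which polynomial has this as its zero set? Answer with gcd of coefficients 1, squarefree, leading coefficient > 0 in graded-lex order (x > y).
1. Degree: no degree-2 curve has this shape, so deg p = 3.
2. Checking where it meets the axes: one x-axis crossing is at x = 0; it meets the y-axis at y = 0 (among the integer gridlines).
3. Together with the visible shape, these determine p as stated.

2*x^3 - 2*x*y^2 + 2*y^3 - 3*x^2 + x*y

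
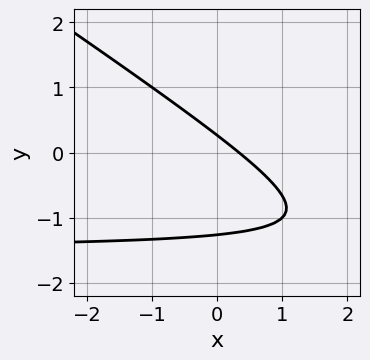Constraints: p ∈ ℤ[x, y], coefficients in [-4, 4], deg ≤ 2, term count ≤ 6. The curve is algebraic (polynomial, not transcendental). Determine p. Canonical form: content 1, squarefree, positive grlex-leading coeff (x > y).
(a) deg p = 2. A generic line meets the curve in up to 2 points.
(b) Putting this together gives p.

2*x*y + 3*y^2 + 3*x + 3*y - 1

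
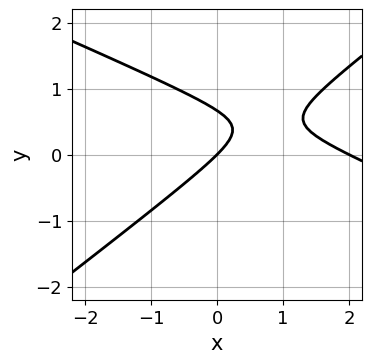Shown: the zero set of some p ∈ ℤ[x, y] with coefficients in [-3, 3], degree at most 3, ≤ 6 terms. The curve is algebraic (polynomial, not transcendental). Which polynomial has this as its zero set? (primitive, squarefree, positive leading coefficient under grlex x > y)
x^2 + x*y - 3*y^2 - 2*x + 2*y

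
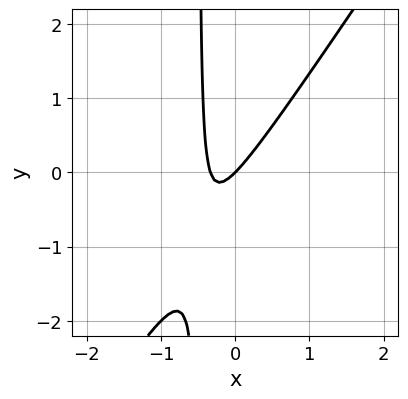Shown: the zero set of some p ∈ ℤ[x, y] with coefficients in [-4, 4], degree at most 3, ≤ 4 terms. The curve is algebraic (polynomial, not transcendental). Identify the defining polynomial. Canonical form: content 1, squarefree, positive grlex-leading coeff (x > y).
(a) deg p = 2. The shape is more complex than any degree-1 curve.
(b) Observable constraints: it crosses the x-axis at the gridline x = 0; it meets the y-axis at y = 0 (among the integer gridlines).
(c) Fitting integer coefficients to these (and the overall shape) gives p.

3*x^2 - 2*x*y + x - y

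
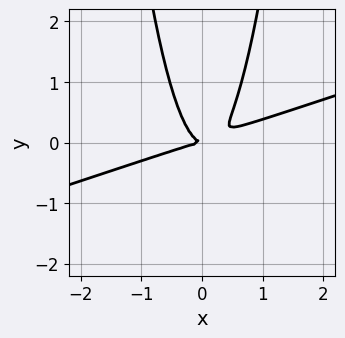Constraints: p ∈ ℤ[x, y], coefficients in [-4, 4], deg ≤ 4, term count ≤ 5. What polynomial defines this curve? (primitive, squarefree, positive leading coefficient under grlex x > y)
x^3 - 3*x^2*y + y^2

1. deg p = 3. The shape is more complex than any degree-2 curve.
2. Against the integer gridlines: it meets the y-axis at y = 0 (among the integer gridlines); one x-axis crossing is at x = 0.
3. Assembling these constraints gives the stated polynomial.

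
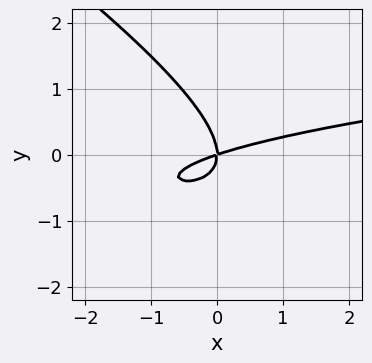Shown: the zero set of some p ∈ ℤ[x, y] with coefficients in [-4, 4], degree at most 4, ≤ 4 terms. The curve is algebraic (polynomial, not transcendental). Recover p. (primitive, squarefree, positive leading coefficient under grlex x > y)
2*x*y^2 + 3*y^3 - x^2 + 3*x*y

First, degree: the shape is more complex than any degree-2 curve, so deg p = 3.
Next, against the integer gridlines: it meets the y-axis at y = 0 (among the integer gridlines); one x-axis crossing is at x = 0.
Finally, solving for integer coefficients yields p as stated.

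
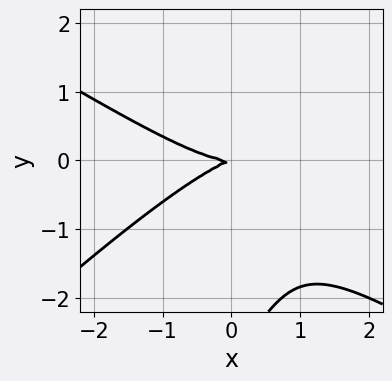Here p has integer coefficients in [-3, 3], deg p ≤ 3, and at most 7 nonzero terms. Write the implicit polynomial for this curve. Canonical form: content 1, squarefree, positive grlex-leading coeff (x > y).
First, the degree is 3 — no degree-2 curve has this shape.
Next, observable constraints: it meets the y-axis at y = 0 (among the integer gridlines); it meets the x-axis at x = 0 (among the integer gridlines).
Finally, the integer polynomial consistent with all of this is the stated p.

x^3 - 2*x*y^2 + y^3 - x*y + 3*y^2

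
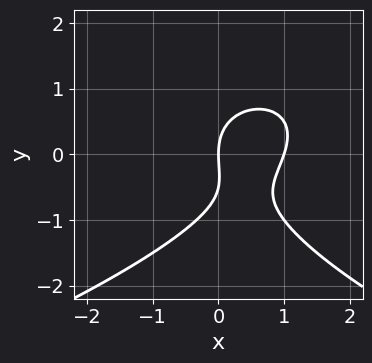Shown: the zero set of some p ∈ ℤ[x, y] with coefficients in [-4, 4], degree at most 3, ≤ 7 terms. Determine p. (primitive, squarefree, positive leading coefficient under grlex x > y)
deg p = 3. No degree-2 curve has this shape.
Observable constraints: among the integer gridlines, it crosses the x-axis at x ∈ {0, 1}; it meets the y-axis at y = 0 (among the integer gridlines).
Fitting integer coefficients to these (and the overall shape) gives p.

2*y^3 + 3*x^2 - x*y + y^2 - 3*x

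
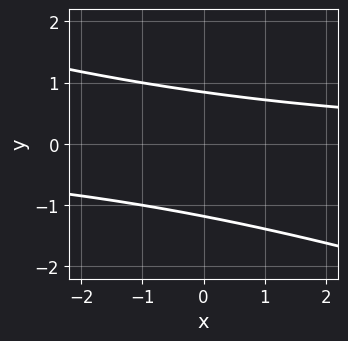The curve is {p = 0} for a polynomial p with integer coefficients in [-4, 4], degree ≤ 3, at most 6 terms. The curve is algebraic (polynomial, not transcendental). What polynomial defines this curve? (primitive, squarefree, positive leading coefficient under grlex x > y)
The degree is 2 — no degree-1 curve has this shape.
Reading off the gridlines: the curve avoids every integer x-axis point in the box.
Assembling these constraints gives the stated polynomial.

x*y + 3*y^2 + y - 3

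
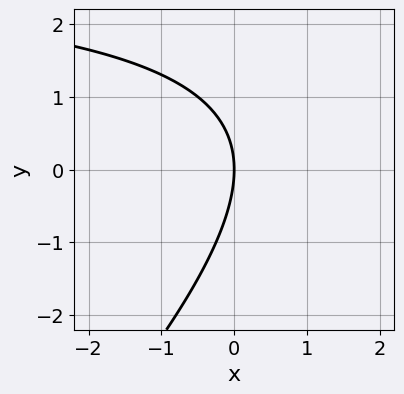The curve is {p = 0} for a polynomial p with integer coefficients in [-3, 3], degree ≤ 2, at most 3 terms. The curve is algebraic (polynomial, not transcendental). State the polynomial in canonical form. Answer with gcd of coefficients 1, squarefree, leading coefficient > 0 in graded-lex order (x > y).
x*y - y^2 - 3*x

(a) The degree is 2 — a generic line meets the curve in up to 2 points.
(b) Checking where it meets the axes: one y-axis crossing is at y = 0; it crosses the x-axis at the gridline x = 0.
(c) Together with the visible shape, these determine p as stated.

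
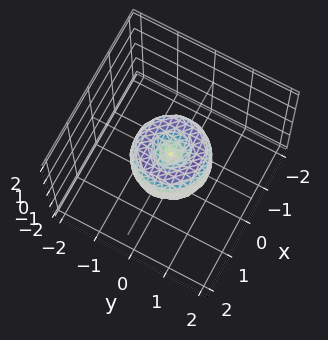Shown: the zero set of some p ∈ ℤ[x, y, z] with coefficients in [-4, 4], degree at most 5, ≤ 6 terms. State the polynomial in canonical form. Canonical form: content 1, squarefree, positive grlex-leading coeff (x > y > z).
1. Degree: the shape is more complex than any degree-3 surface, so deg p = 4.
2. Symmetries: the surface is invariant under rotation about z: p = q(x² + y², z).
3. Observable constraints: among the integer gridlines, it crosses the x-axis at x ∈ {-1, 0, 1}; one z-axis crossing is at z = 0; among the integer gridlines, it crosses the y-axis at y ∈ {-1, 0, 1}.
4. Putting this together gives p.

2*x^4 + 4*x^2*y^2 + 2*y^4 - 2*x^2 - 2*y^2 + z^2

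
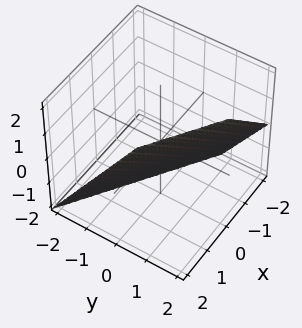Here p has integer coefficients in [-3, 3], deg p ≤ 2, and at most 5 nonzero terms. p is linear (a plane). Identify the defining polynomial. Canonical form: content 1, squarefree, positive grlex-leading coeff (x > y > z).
2*x + 3*y - 2*z - 2

deg p = 1. Every cross-section is a straight line — this is a plane.
From the visible intercepts: one z-axis crossing is at z = -1; it meets the x-axis at x = 1 (among the integer gridlines).
Solving for integer coefficients yields p as stated.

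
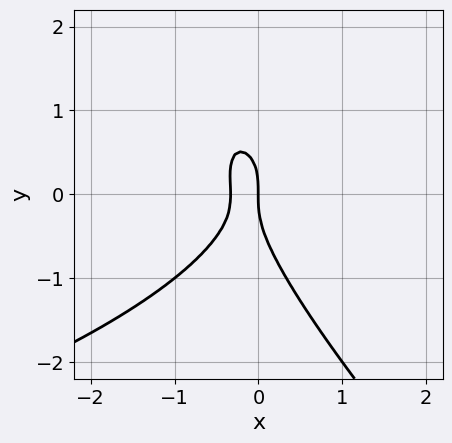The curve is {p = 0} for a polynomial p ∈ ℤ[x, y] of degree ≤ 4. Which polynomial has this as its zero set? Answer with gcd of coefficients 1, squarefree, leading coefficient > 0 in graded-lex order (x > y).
(a) Degree: a generic line meets the curve in up to 3 points, so deg p = 3.
(b) From the visible intercepts: it meets the x-axis at x = 0 (among the integer gridlines); one y-axis crossing is at y = 0.
(c) Putting this together gives p.

x*y^2 + y^3 + 3*x^2 + x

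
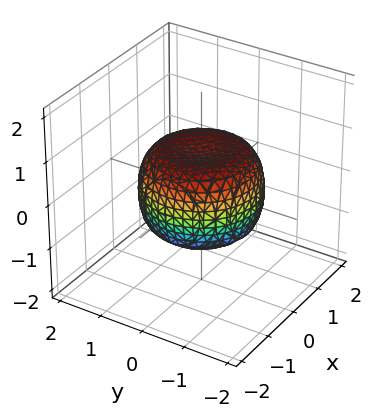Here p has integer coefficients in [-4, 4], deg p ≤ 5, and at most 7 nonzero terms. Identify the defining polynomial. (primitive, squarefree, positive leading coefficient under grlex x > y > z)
(a) Degree: no degree-3 surface has this shape, so deg p = 4.
(b) Symmetries: rotational symmetry about the z-axis ⇒ p depends on x, y only through x² + y².
(c) Observable constraints: a circular section at z = 0 has radius between 1 and 2.
(d) Matching integer coefficients to the picture gives p.

2*x^4 + 4*x^2*y^2 + 2*y^4 - 2*x^2 - 2*y^2 + 3*z^2 - 2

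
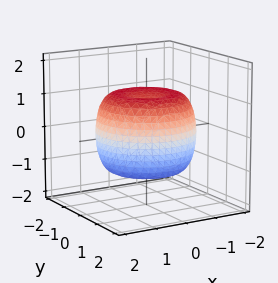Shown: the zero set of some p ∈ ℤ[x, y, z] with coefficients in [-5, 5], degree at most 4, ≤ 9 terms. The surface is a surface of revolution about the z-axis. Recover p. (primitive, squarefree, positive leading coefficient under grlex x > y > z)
2*x^4 + 4*x^2*y^2 + 2*y^4 - 3*x^2 - 3*y^2 + 3*z^2 - 3

1. The degree is 4 — the shape is more complex than any degree-3 surface.
2. Symmetries: rotational symmetry about the z-axis ⇒ p depends on x, y only through x² + y².
3. From the visible intercepts: the z-axis gridline crossings are at z ∈ {-1, 1}; a circular section at z = 1 has radius between 1 and 2.
4. Fitting integer coefficients to these (and the overall shape) gives p.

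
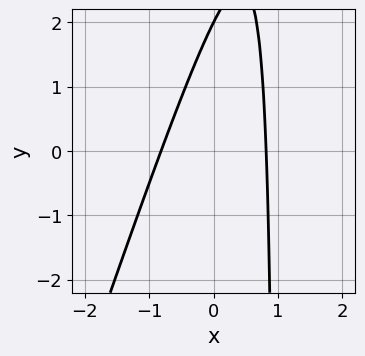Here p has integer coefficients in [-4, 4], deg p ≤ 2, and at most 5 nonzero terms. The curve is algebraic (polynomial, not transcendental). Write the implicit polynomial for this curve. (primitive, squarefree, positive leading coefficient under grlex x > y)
3*x^2 - x*y + y - 2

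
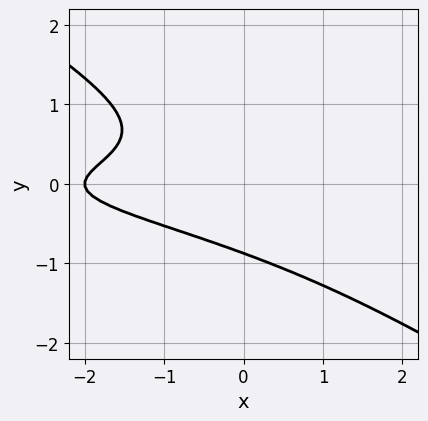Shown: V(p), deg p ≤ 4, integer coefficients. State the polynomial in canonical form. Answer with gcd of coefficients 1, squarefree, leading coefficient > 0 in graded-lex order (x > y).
2*x*y^2 + 3*y^3 + x + 2

deg p = 3. No degree-2 curve has this shape.
Reading off the gridlines: it meets the x-axis at x = -2 (among the integer gridlines).
Fitting integer coefficients to these (and the overall shape) gives p.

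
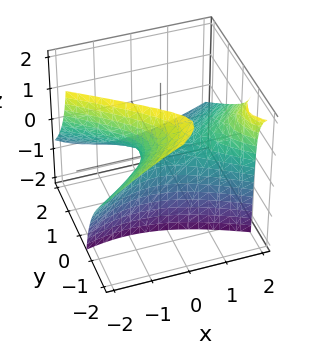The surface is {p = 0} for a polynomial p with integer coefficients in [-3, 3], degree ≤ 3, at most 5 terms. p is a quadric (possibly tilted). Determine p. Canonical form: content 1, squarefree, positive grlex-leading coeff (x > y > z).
x^2 - x*z - 2*y^2 - 3*y*z - 2*z

1. deg p = 2. The shape is more complex than any degree-1 surface.
2. Checking where it meets the axes: one x-axis crossing is at x = 0; it meets the z-axis at z = 0 (among the integer gridlines); it meets the y-axis at y = 0 (among the integer gridlines).
3. Putting this together gives p.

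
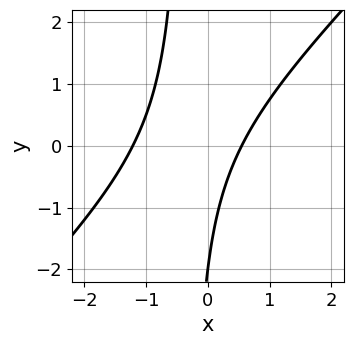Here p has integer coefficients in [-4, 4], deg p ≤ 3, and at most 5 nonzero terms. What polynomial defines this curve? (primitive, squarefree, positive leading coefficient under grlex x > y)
3*x^2 - 3*x*y + 2*x - y - 2

First, deg p = 2. No degree-1 curve has this shape.
Then, reading off the gridlines: one y-axis crossing is at y = -2.
Finally, putting this together gives p.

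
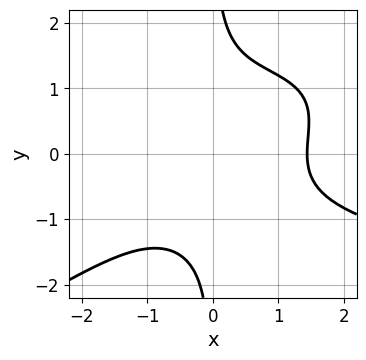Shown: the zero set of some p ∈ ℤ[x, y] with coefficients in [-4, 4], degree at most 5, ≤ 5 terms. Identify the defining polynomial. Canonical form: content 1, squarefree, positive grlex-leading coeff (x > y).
(a) deg p = 4. A generic line meets the curve in up to 4 points.
(b) Reading off the gridlines: it misses every integer gridline on the y-axis.
(c) Assembling these constraints gives the stated polynomial.

x^2*y^2 - 2*x*y^3 - x^3 + 3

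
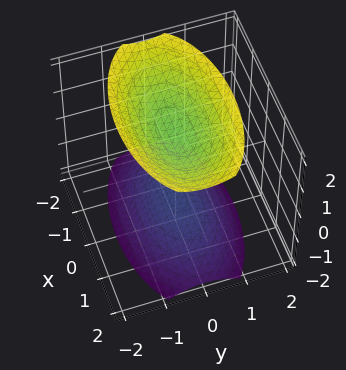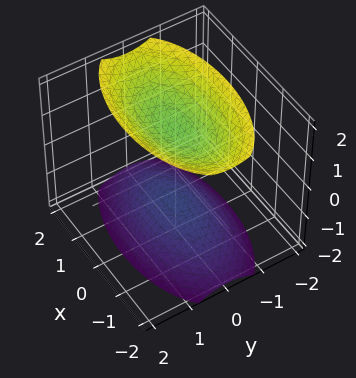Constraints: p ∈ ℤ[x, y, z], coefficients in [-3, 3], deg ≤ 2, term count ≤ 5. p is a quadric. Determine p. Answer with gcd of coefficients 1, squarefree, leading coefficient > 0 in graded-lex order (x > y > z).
x^2 + 3*y^2 - 2*z^2 + 3

1. There are 2 components.
2. The degree is 2 — two separate bowl-shaped sheets opening away from each other; a quadric.
3. Symmetries: mirror symmetry y ↦ −y ⇒ only even powers of y; mirror symmetry x ↦ −x ⇒ only even powers of x; mirror symmetry z ↦ −z ⇒ only even powers of z.
4. Checking where it meets the axes: the surface avoids every integer y-axis point in the box; it misses every integer gridline on the x-axis.
5. Putting this together gives p.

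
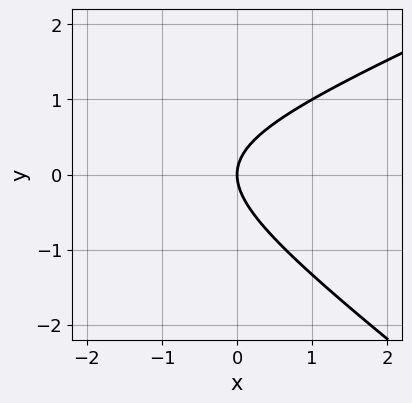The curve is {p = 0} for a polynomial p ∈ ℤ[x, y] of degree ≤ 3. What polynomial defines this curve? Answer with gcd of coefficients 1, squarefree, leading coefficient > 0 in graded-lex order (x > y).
(a) The degree is 2 — the shape is more complex than any degree-1 curve.
(b) Reading off the gridlines: one x-axis crossing is at x = 0; one y-axis crossing is at y = 0.
(c) Assembling these constraints gives the stated polynomial.

x^2 - x*y - 3*y^2 + 3*x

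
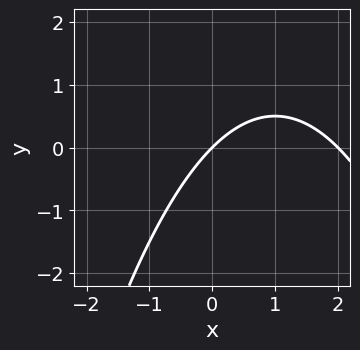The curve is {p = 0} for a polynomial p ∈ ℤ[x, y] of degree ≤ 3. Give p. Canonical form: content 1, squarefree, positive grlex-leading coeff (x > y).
(a) Degree: a generic line meets the curve in up to 2 points, so deg p = 2.
(b) From the visible intercepts: one y-axis crossing is at y = 0; among the integer gridlines, it crosses the x-axis at x ∈ {0, 2}.
(c) Solving for integer coefficients yields p as stated.

x^2 - 2*x + 2*y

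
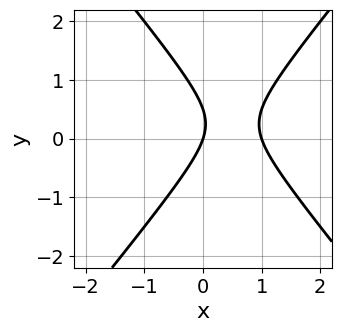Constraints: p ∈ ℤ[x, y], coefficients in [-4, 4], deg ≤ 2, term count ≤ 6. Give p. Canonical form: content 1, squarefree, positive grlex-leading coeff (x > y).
3*x^2 - 2*y^2 - 3*x + y

deg p = 2. A generic line meets the curve in up to 2 points.
From the axis intercepts and sections: the x-axis gridline crossings are at x ∈ {0, 1}; it crosses the y-axis at the gridline y = 0.
Fitting integer coefficients to these (and the overall shape) gives p.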